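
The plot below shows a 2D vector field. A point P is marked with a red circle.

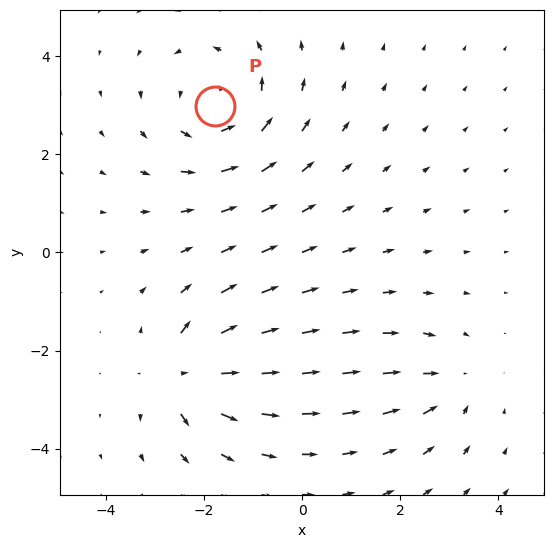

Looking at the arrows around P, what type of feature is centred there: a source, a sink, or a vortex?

vortex

At P (-1.8, 3.0) the arrows circulate counterclockwise. Divergence ≈0, curl about +4 — near-zero divergence with nonzero curl is a vortex.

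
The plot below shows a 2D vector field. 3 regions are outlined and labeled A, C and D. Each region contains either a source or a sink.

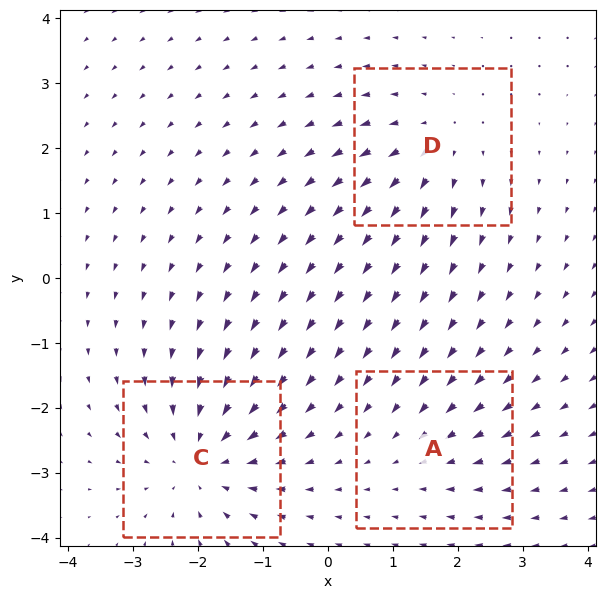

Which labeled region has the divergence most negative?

Divergence at each region's feature centre — A: about -2, C: about -4, D: about +3. Region C is most negative.

C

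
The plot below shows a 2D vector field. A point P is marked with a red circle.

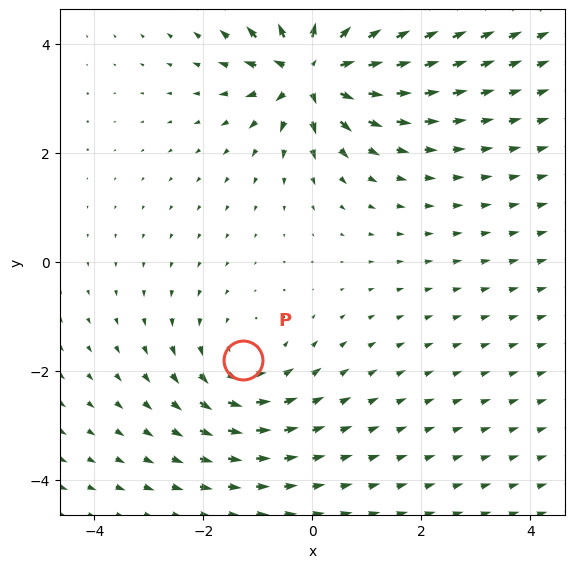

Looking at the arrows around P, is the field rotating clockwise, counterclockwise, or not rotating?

Near P at (-1.3, -1.8) the arrows circulate counterclockwise. The curl (z-component) there is about +3; positive curl means counterclockwise rotation.

counterclockwise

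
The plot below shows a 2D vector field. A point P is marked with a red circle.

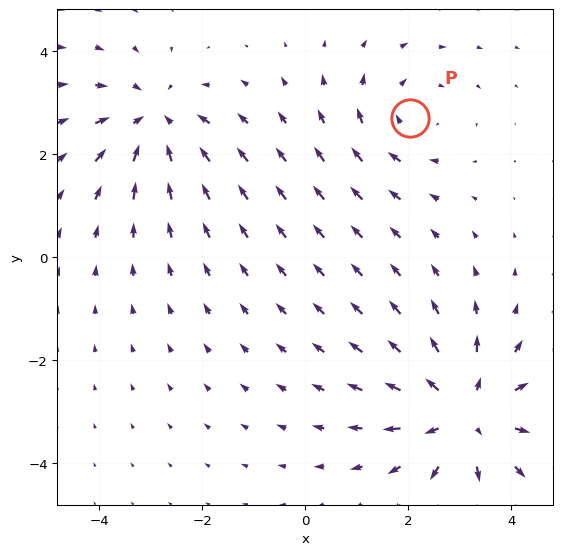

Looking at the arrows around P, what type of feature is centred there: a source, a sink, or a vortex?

At P (2.0, 2.7) the arrows circulate clockwise. Divergence ≈0, curl about -3 — near-zero divergence with nonzero curl is a vortex.

vortex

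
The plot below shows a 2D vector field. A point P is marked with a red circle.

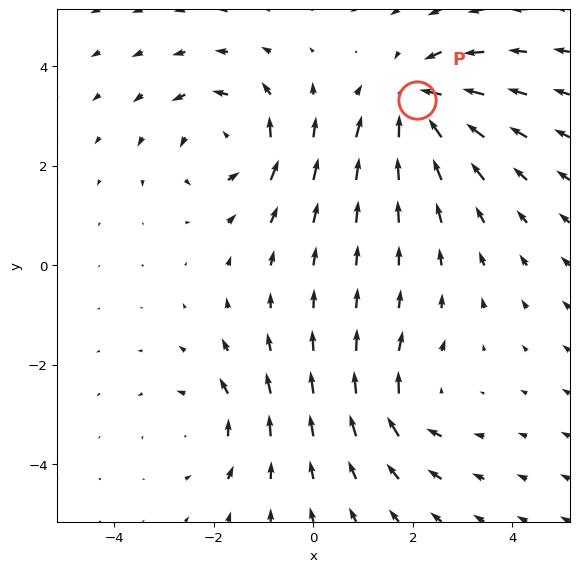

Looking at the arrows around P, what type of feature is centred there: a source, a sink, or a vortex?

sink

At P (2.1, 3.3) the arrows converge inward. Divergence about -6, curl ≈0 — negative divergence with near-zero curl is a sink.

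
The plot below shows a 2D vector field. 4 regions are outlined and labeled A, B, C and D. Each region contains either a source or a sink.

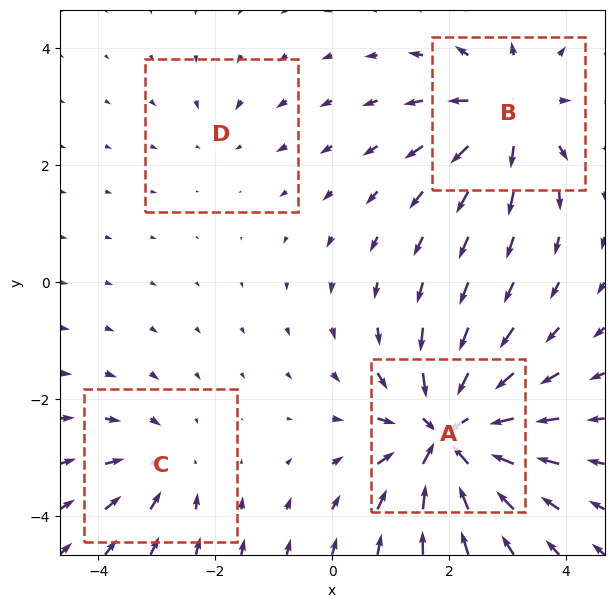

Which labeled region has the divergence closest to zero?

Divergence at each region's feature centre — A: about -8, B: about +5, C: about -3, D: about -2. Region D is closest to zero.

D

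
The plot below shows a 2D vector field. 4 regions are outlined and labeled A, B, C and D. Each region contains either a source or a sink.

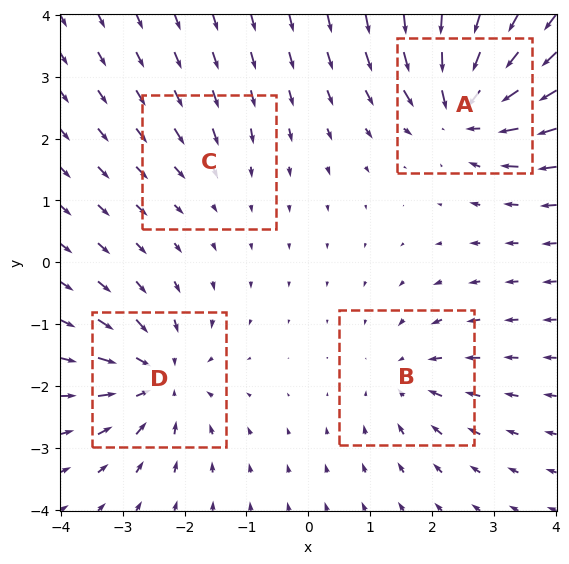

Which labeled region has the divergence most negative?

A

Divergence at each region's feature centre — A: about -8, B: about -4, C: about -2, D: about -6. Region A is most negative.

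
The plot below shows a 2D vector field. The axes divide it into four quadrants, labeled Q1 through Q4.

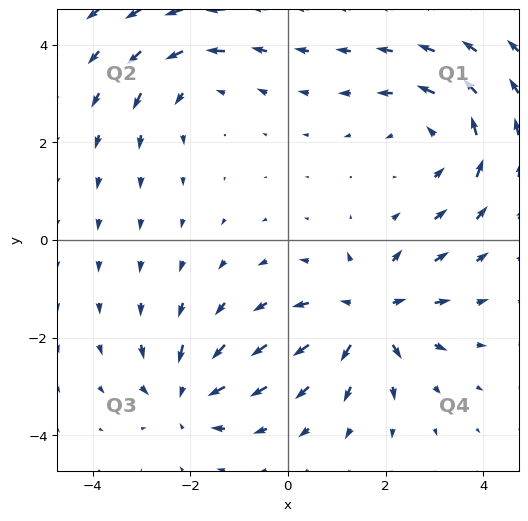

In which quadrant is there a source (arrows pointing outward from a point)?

Q4

The source sits at approximately (1.7, -1.5), which lies in quadrant Q4. The divergence there is about +4, positive as expected for a source.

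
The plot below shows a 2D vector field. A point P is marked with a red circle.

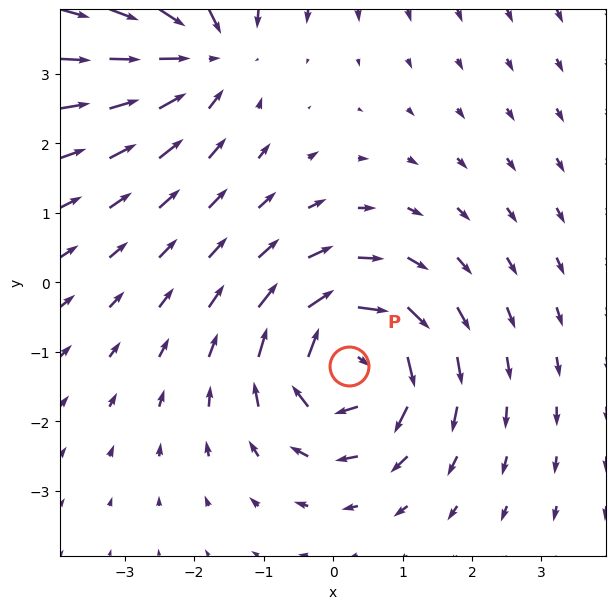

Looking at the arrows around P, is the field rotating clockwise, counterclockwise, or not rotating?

clockwise

Near P at (0.2, -1.2) the arrows circulate clockwise. The curl (z-component) there is about -5; negative curl means clockwise rotation.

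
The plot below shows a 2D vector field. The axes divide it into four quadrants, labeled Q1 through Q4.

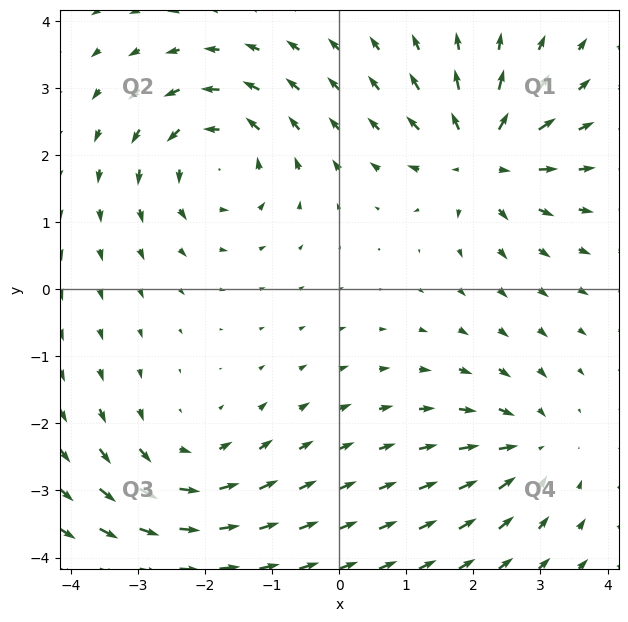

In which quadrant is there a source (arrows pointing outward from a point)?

Q1

The source sits at approximately (2.1, 2.0), which lies in quadrant Q1. The divergence there is about +7, positive as expected for a source.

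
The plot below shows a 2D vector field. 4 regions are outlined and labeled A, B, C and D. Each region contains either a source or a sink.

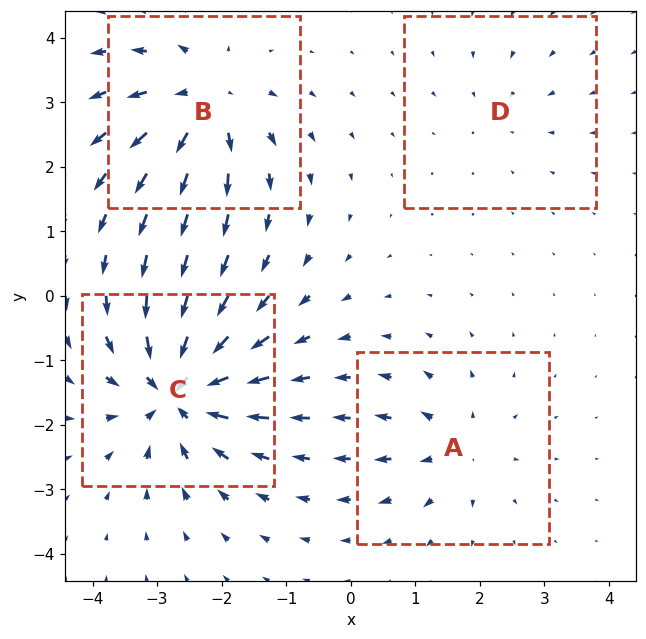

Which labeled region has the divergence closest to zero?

Divergence at each region's feature centre — A: about +4, B: about +6, C: about -8, D: about -2. Region D is closest to zero.

D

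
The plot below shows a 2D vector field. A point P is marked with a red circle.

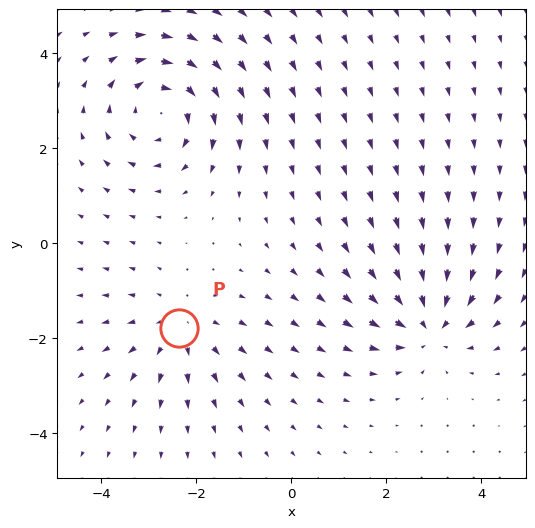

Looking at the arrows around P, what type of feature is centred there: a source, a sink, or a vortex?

At P (-2.4, -1.8) the arrows spread outward. Divergence about +3, curl ≈0 — positive divergence with near-zero curl is a source.

source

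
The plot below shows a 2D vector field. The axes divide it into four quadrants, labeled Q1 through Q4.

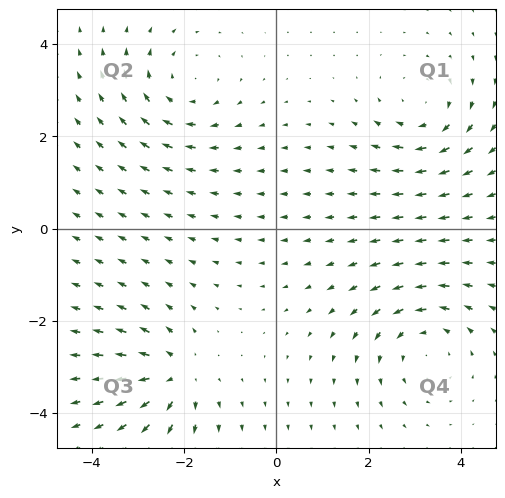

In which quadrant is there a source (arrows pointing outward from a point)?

The source sits at approximately (-2.2, -3.2), which lies in quadrant Q3. The divergence there is about +5, positive as expected for a source.

Q3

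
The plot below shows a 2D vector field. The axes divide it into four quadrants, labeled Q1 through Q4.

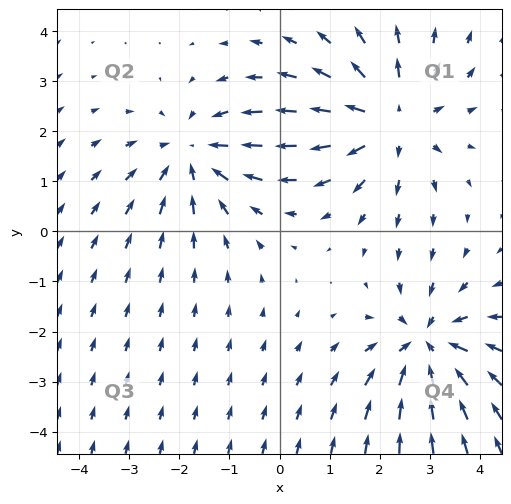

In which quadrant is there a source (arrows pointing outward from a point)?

Q1

The source sits at approximately (2.2, 2.2), which lies in quadrant Q1. The divergence there is about +3, positive as expected for a source.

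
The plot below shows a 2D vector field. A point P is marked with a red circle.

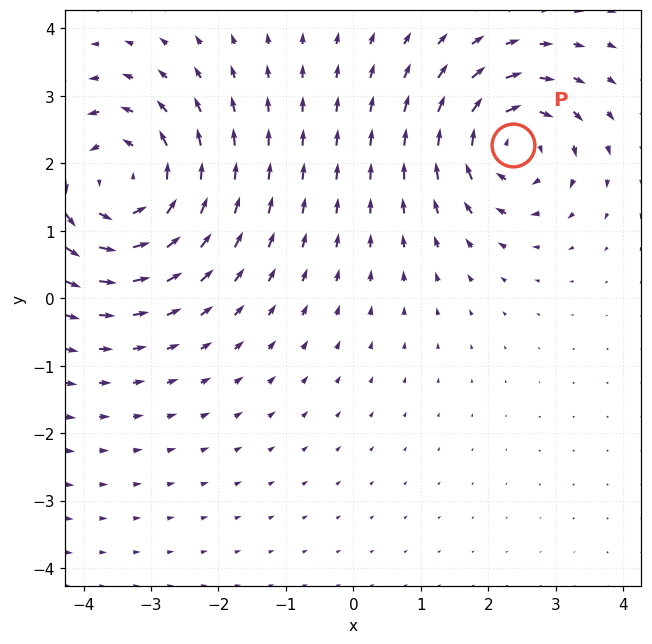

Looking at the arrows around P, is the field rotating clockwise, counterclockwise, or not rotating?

clockwise

Near P at (2.4, 2.3) the arrows circulate clockwise. The curl (z-component) there is about -5; negative curl means clockwise rotation.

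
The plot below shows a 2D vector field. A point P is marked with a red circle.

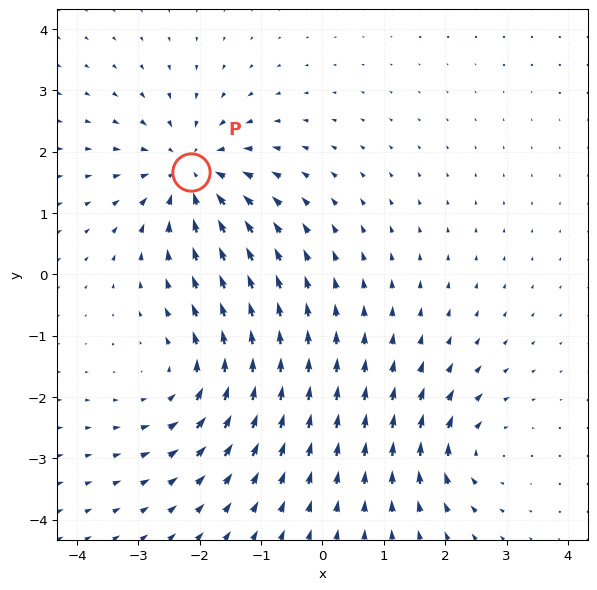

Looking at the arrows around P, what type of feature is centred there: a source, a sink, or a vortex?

sink

At P (-2.1, 1.7) the arrows converge inward. Divergence about -5, curl ≈0 — negative divergence with near-zero curl is a sink.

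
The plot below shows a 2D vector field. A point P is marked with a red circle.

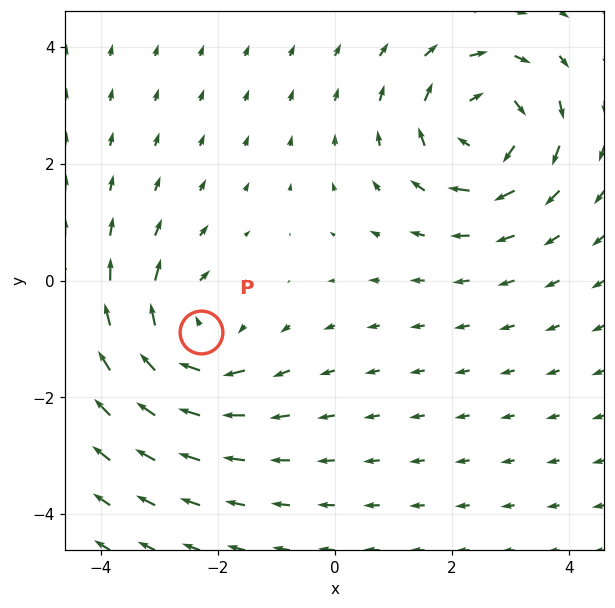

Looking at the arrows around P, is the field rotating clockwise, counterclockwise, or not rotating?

Near P at (-2.3, -0.9) the arrows circulate clockwise. The curl (z-component) there is about -4; negative curl means clockwise rotation.

clockwise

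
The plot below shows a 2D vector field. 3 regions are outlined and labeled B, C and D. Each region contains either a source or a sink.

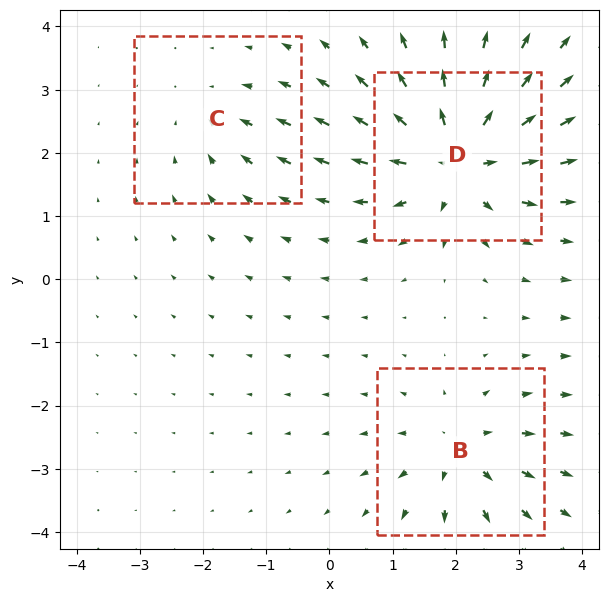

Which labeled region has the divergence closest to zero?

C

Divergence at each region's feature centre — B: about +3, C: about -2, D: about +6. Region C is closest to zero.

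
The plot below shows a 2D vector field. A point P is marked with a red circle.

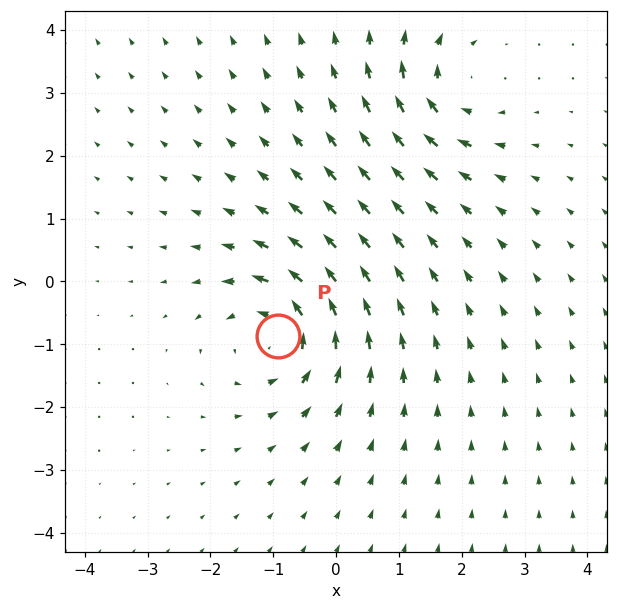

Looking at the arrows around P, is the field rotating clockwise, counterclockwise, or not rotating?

Near P at (-0.9, -0.9) the arrows circulate counterclockwise. The curl (z-component) there is about +5; positive curl means counterclockwise rotation.

counterclockwise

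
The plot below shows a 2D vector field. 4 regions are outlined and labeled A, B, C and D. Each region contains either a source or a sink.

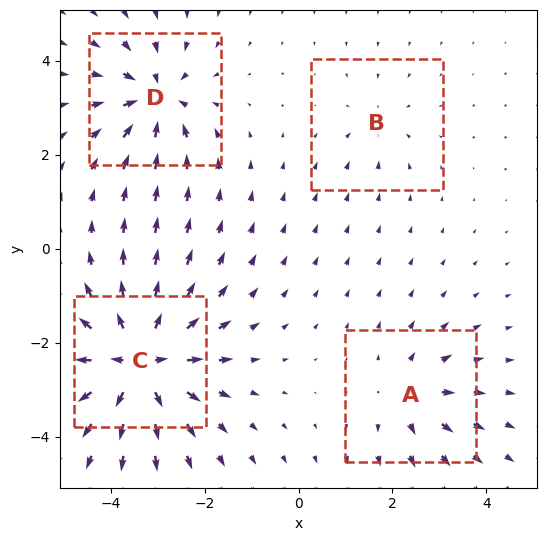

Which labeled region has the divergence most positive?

Divergence at each region's feature centre — A: about +4, B: about -3, C: about +9, D: about -6. Region C is most positive.

C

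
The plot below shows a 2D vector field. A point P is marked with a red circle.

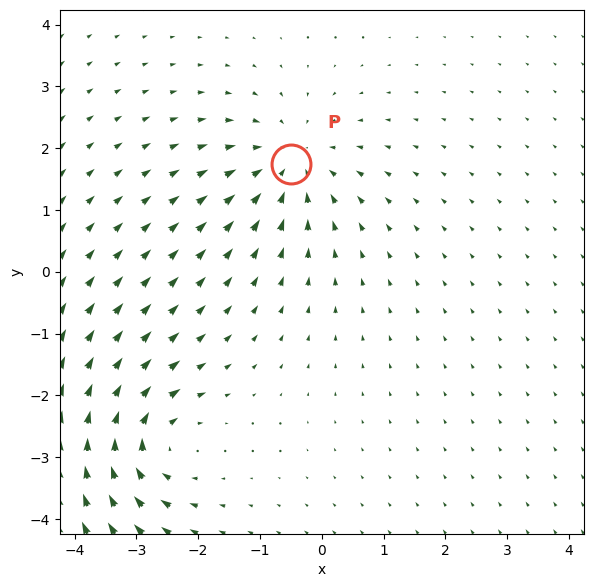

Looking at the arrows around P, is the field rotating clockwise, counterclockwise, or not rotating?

not rotating

Near P at (-0.5, 1.7) the arrows show no circulation. The curl there is ≈0.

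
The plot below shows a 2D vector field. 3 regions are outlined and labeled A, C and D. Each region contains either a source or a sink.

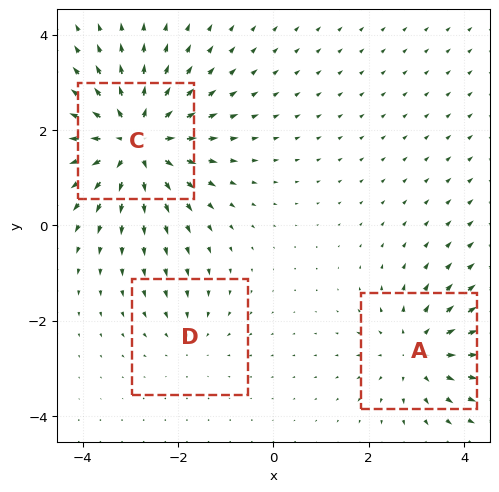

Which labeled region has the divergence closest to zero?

Divergence at each region's feature centre — A: about +3, C: about +5, D: about -2. Region D is closest to zero.

D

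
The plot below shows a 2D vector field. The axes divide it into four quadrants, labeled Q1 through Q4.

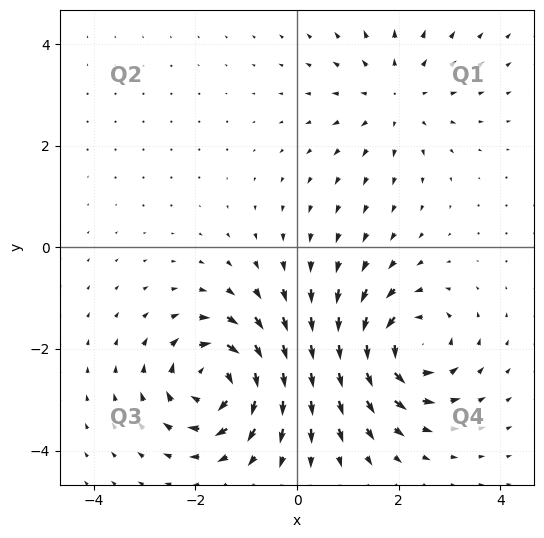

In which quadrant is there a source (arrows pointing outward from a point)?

The source sits at approximately (2.0, 3.0), which lies in quadrant Q1. The divergence there is about +2, positive as expected for a source.

Q1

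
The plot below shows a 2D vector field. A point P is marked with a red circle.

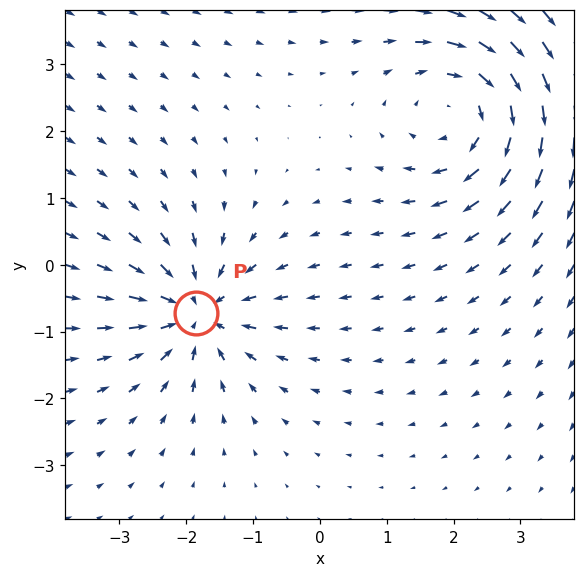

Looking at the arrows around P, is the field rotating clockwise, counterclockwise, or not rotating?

Near P at (-1.8, -0.7) the arrows show no circulation. The curl there is ≈0.

not rotating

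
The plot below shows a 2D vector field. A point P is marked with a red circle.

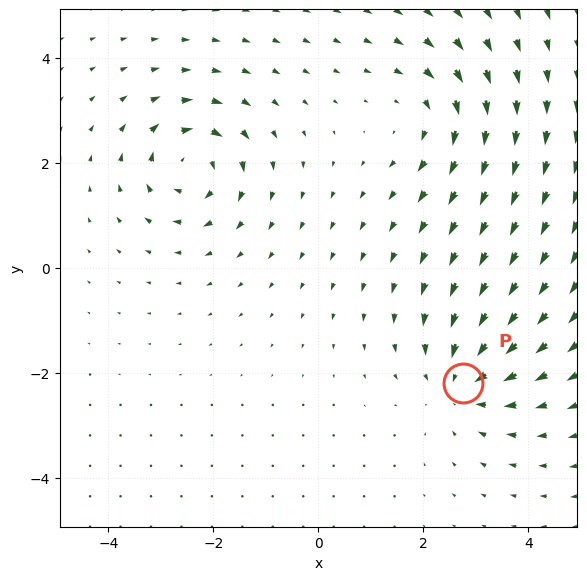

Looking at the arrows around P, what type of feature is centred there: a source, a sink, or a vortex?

sink

At P (2.7, -2.2) the arrows converge inward. Divergence about -4, curl ≈0 — negative divergence with near-zero curl is a sink.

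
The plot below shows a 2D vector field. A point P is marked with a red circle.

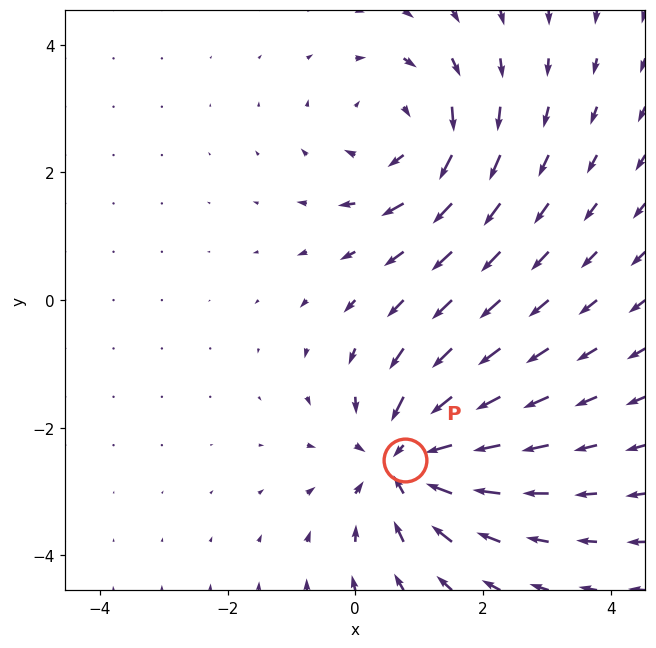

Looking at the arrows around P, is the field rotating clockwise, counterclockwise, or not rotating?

Near P at (0.8, -2.5) the arrows show no circulation. The curl there is ≈0.

not rotating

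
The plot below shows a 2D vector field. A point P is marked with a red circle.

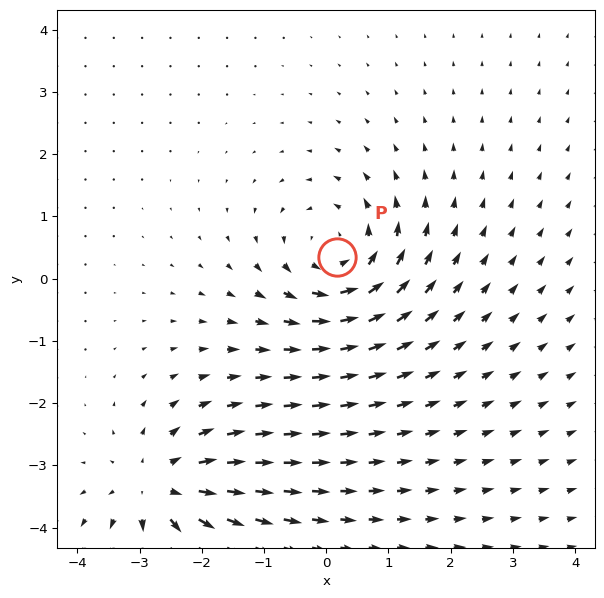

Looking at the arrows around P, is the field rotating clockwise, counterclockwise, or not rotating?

Near P at (0.2, 0.3) the arrows circulate counterclockwise. The curl (z-component) there is about +5; positive curl means counterclockwise rotation.

counterclockwise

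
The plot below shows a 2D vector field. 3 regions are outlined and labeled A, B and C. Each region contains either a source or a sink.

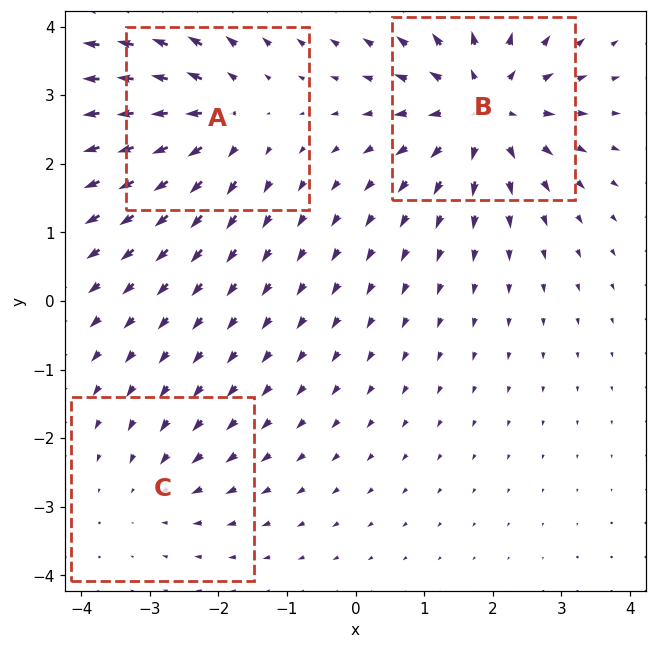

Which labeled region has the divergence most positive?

B

Divergence at each region's feature centre — A: about +3, B: about +5, C: about -2. Region B is most positive.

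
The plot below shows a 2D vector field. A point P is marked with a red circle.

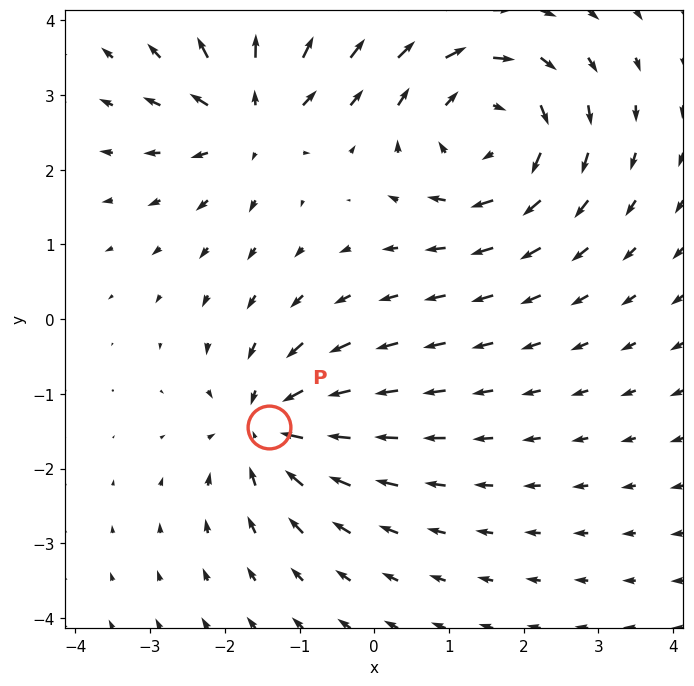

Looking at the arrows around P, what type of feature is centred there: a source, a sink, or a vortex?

sink

At P (-1.4, -1.4) the arrows converge inward. Divergence about -4, curl ≈0 — negative divergence with near-zero curl is a sink.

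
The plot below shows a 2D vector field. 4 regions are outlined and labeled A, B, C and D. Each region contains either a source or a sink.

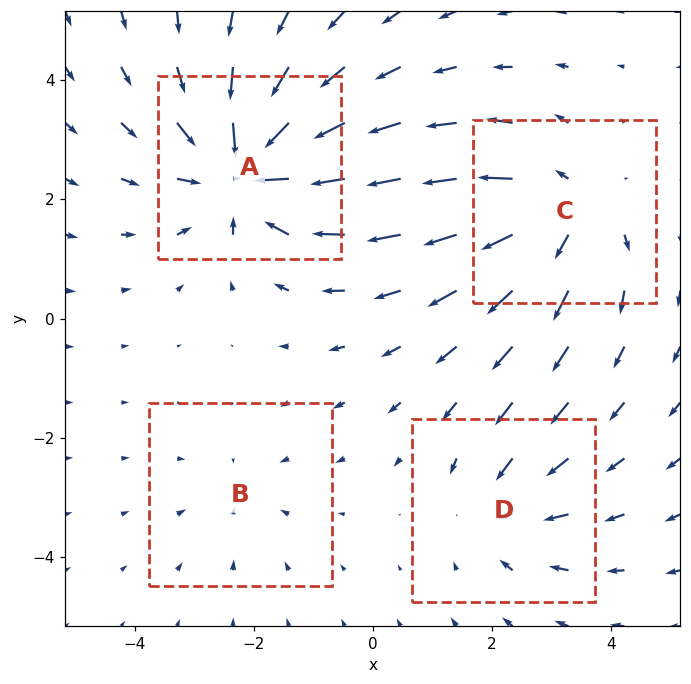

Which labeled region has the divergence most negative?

A

Divergence at each region's feature centre — A: about -7, B: about -2, C: about +5, D: about -3. Region A is most negative.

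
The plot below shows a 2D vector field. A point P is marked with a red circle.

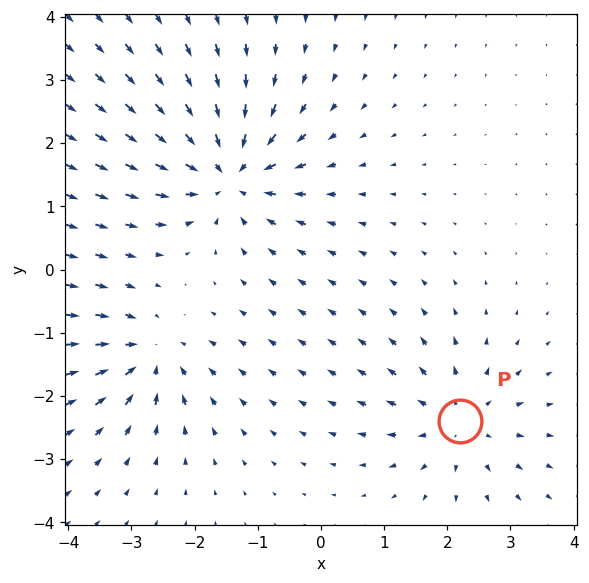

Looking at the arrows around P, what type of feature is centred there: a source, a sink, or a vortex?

At P (2.2, -2.4) the arrows spread outward. Divergence about +4, curl ≈0 — positive divergence with near-zero curl is a source.

source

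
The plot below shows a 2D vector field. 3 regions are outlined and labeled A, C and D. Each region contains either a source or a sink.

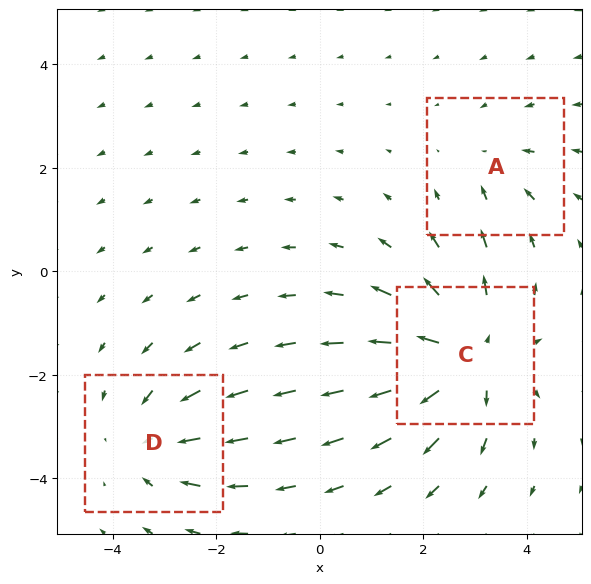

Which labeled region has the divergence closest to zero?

A

Divergence at each region's feature centre — A: about -2, C: about +5, D: about -3. Region A is closest to zero.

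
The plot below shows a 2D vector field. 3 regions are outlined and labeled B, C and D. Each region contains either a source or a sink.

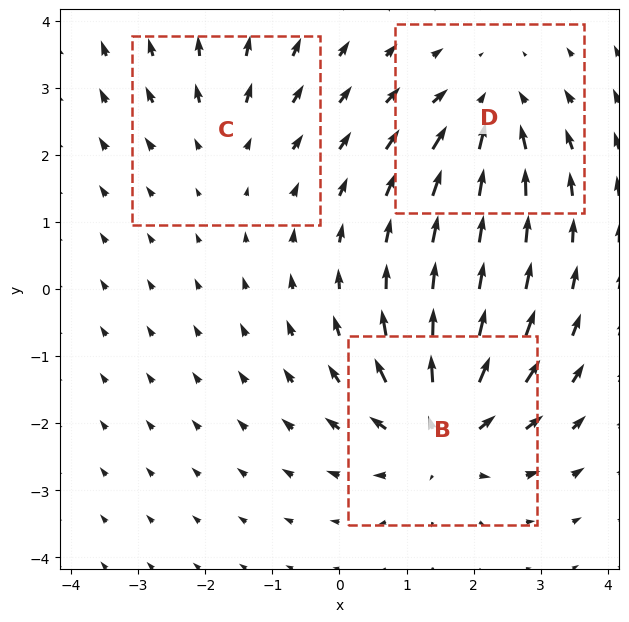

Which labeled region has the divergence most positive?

B

Divergence at each region's feature centre — B: about +5, C: about +2, D: about -3. Region B is most positive.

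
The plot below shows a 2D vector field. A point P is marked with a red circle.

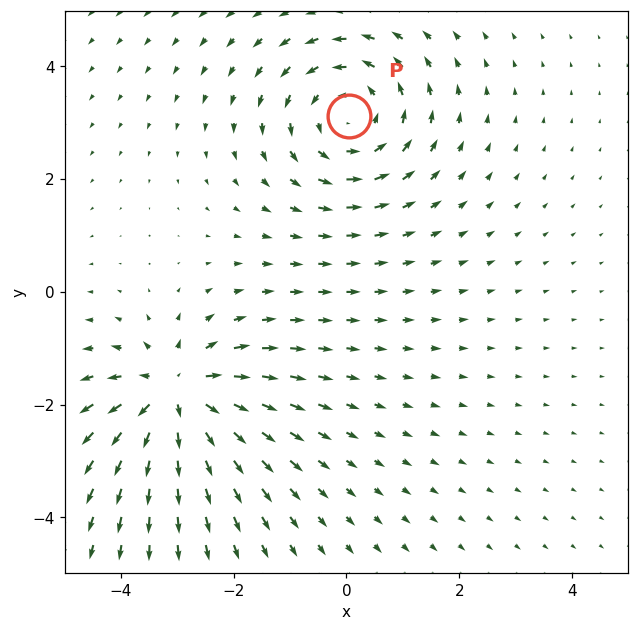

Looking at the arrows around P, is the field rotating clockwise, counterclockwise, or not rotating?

Near P at (0.0, 3.1) the arrows circulate counterclockwise. The curl (z-component) there is about +3; positive curl means counterclockwise rotation.

counterclockwise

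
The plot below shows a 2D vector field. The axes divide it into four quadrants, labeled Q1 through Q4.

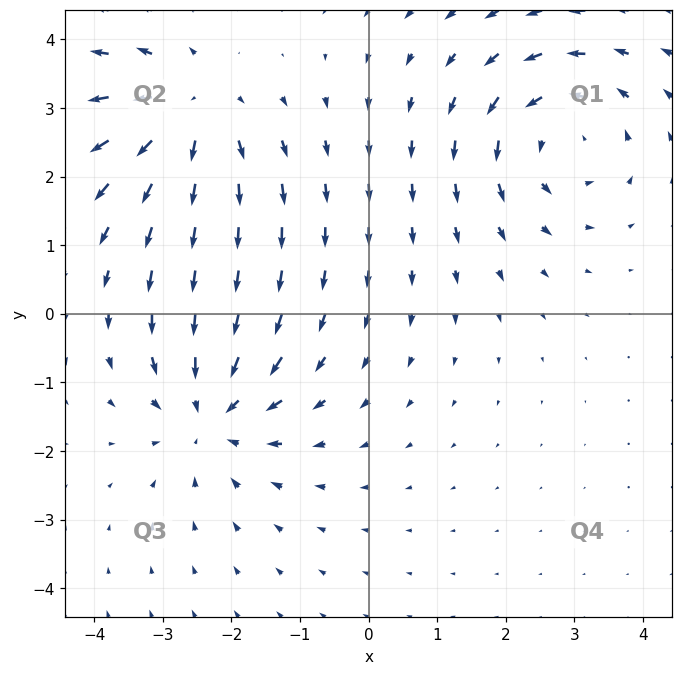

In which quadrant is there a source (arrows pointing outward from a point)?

Q2

The source sits at approximately (-2.6, 3.0), which lies in quadrant Q2. The divergence there is about +4, positive as expected for a source.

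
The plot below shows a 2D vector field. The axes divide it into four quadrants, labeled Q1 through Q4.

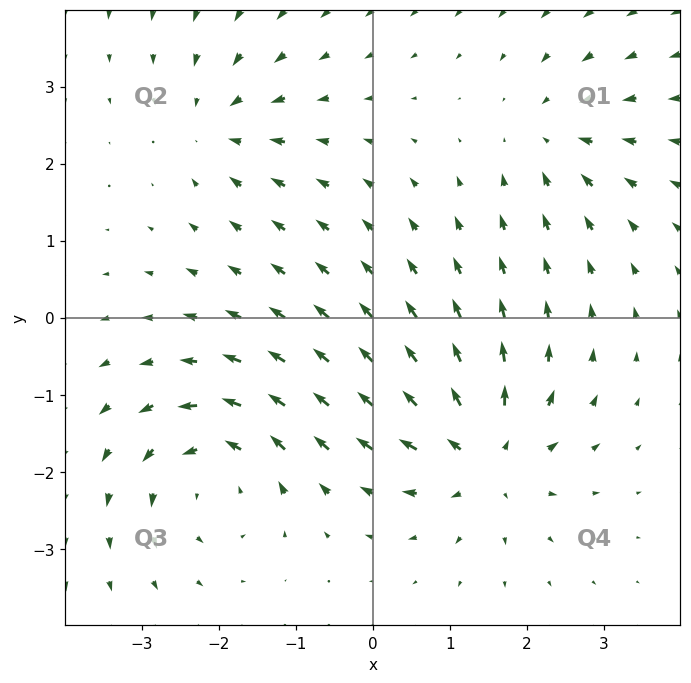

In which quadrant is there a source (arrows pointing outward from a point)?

Q4

The source sits at approximately (1.4, -1.8), which lies in quadrant Q4. The divergence there is about +5, positive as expected for a source.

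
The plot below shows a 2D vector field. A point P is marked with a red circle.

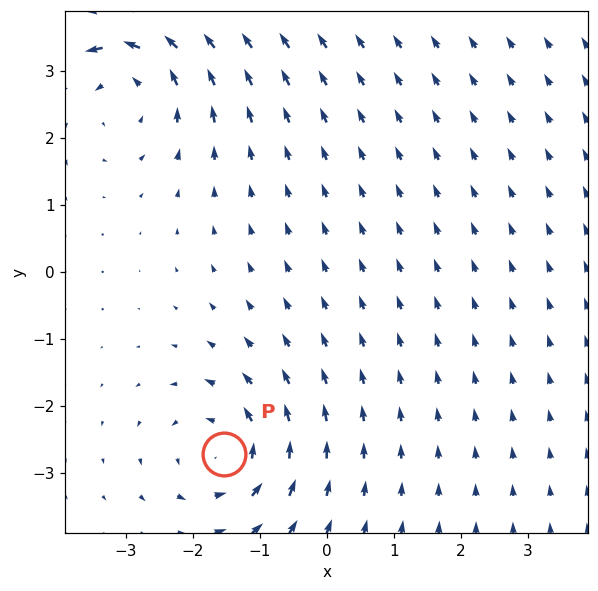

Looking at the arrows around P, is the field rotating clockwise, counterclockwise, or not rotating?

Near P at (-1.5, -2.7) the arrows circulate counterclockwise. The curl (z-component) there is about +4; positive curl means counterclockwise rotation.

counterclockwise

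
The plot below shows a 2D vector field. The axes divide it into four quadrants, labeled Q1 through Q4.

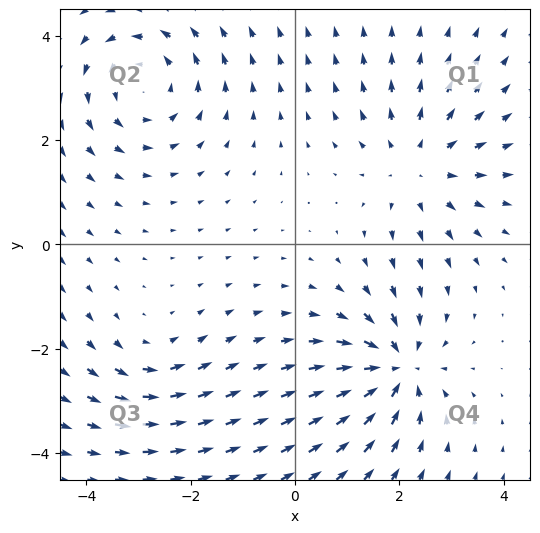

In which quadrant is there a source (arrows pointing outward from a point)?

The source sits at approximately (2.4, 1.5), which lies in quadrant Q1. The divergence there is about +3, positive as expected for a source.

Q1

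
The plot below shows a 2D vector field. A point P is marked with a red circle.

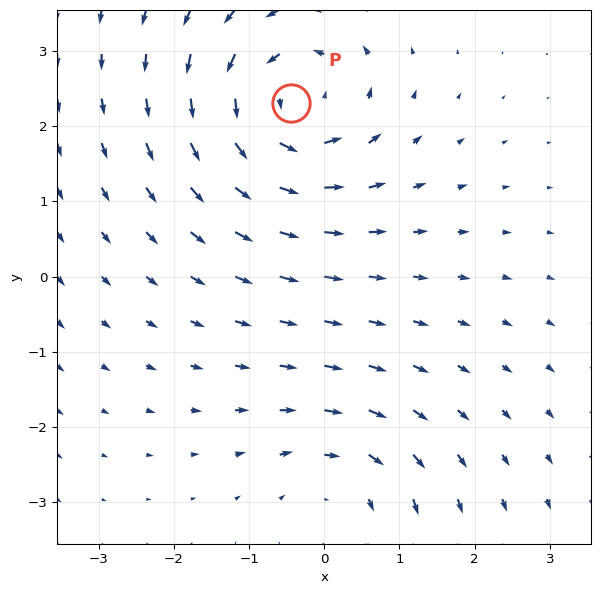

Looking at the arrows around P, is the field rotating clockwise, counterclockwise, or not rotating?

counterclockwise

Near P at (-0.4, 2.3) the arrows circulate counterclockwise. The curl (z-component) there is about +5; positive curl means counterclockwise rotation.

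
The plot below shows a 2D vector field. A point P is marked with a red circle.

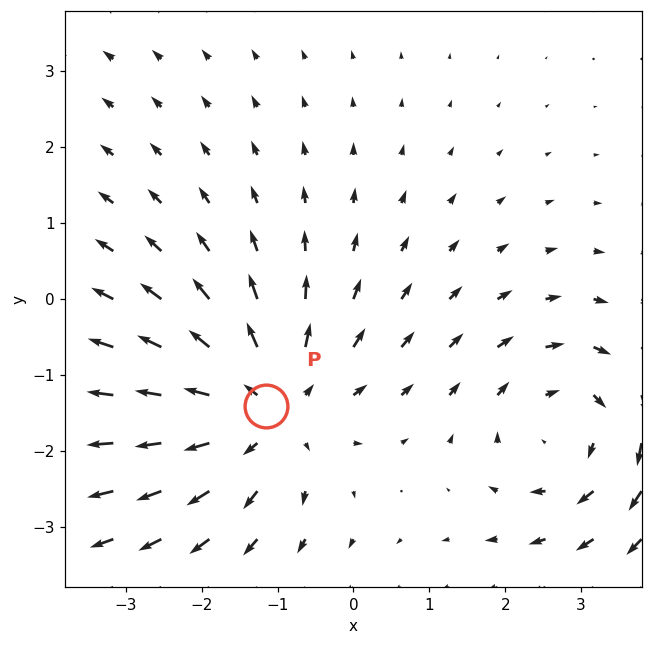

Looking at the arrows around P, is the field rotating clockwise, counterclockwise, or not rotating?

not rotating

Near P at (-1.1, -1.4) the arrows show no circulation. The curl there is ≈0.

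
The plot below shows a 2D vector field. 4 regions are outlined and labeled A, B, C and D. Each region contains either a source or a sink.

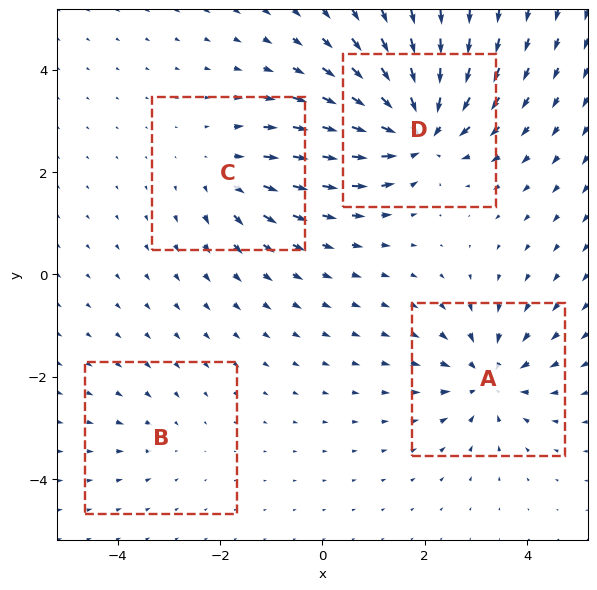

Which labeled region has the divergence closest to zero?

Divergence at each region's feature centre — A: about -6, B: about -2, C: about +4, D: about -8. Region B is closest to zero.

B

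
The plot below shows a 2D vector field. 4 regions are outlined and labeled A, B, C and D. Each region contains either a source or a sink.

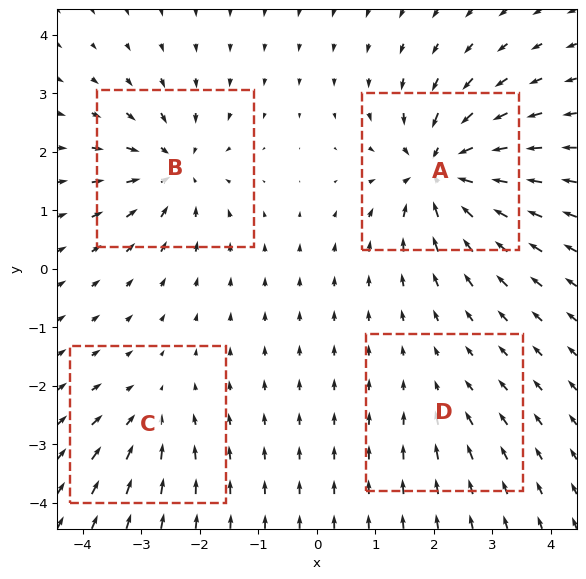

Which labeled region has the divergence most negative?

Divergence at each region's feature centre — A: about -9, B: about -6, C: about -4, D: about -2. Region A is most negative.

A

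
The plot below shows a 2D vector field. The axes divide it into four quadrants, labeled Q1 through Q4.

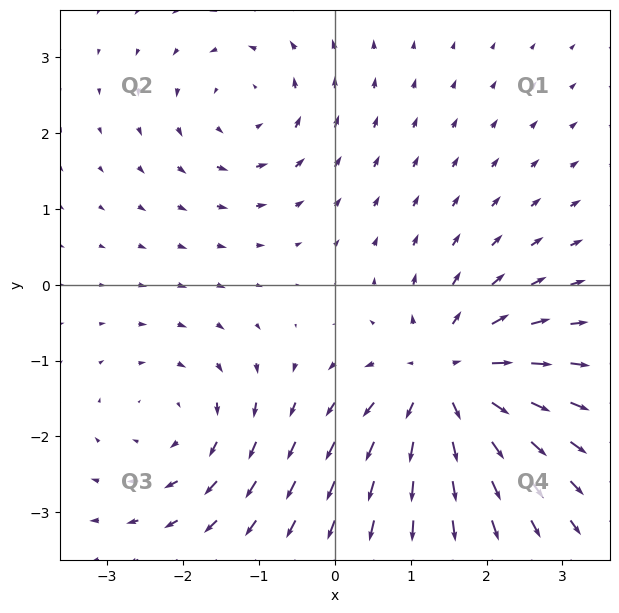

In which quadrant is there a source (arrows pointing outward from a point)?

The source sits at approximately (1.5, -1.3), which lies in quadrant Q4. The divergence there is about +6, positive as expected for a source.

Q4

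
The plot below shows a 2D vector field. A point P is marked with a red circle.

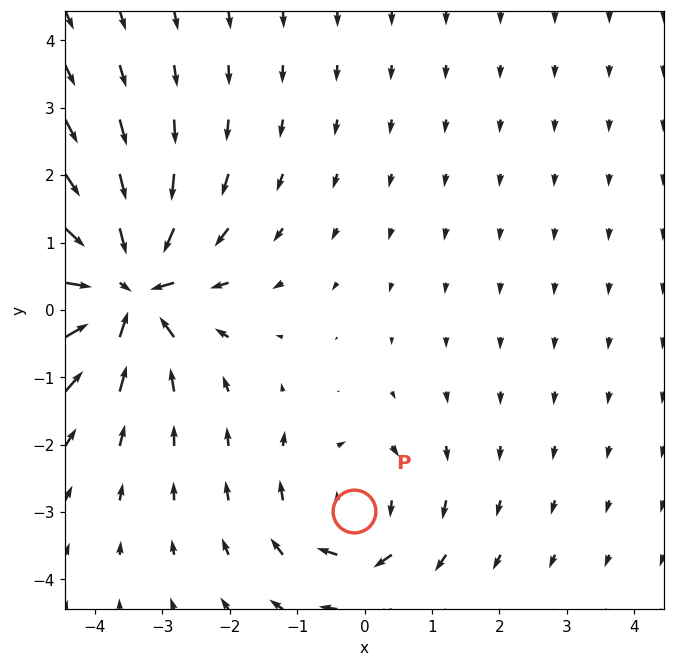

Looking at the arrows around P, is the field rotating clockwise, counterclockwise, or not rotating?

clockwise

Near P at (-0.2, -3.0) the arrows circulate clockwise. The curl (z-component) there is about -3; negative curl means clockwise rotation.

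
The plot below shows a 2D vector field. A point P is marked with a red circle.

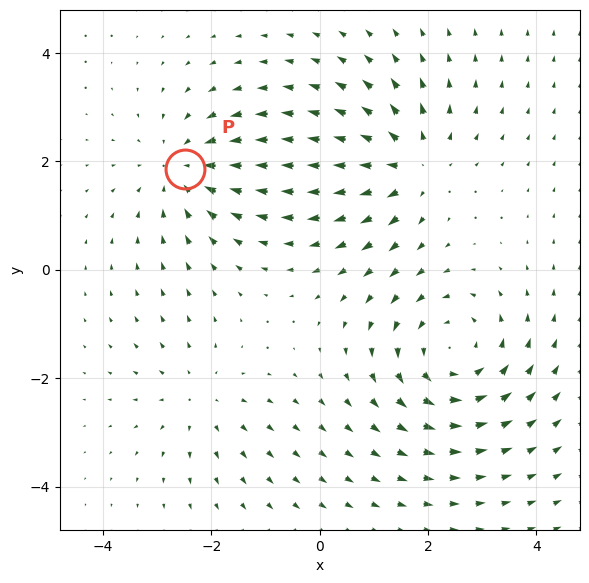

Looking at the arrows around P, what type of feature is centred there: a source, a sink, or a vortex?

sink

At P (-2.5, 1.9) the arrows converge inward. Divergence about -3, curl ≈0 — negative divergence with near-zero curl is a sink.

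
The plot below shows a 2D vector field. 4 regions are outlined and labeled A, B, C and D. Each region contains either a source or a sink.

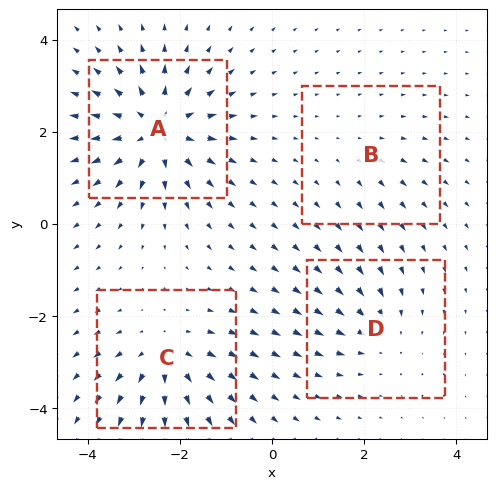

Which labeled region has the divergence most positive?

A

Divergence at each region's feature centre — A: about +8, B: about +2, C: about +5, D: about -4. Region A is most positive.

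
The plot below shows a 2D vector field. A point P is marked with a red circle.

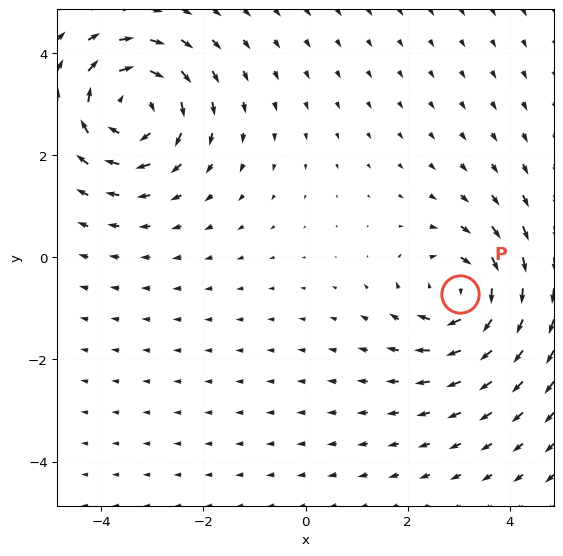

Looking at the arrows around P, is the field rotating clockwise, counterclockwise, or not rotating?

clockwise

Near P at (3.0, -0.7) the arrows circulate clockwise. The curl (z-component) there is about -5; negative curl means clockwise rotation.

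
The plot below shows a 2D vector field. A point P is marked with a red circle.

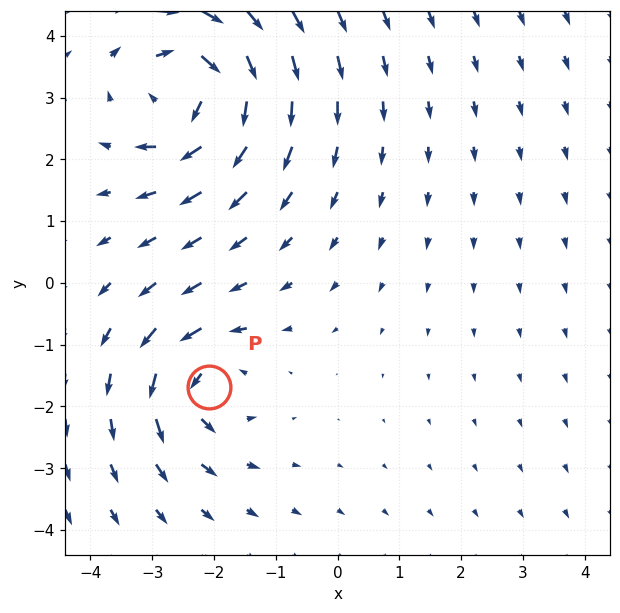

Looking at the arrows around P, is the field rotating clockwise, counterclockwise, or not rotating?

counterclockwise

Near P at (-2.1, -1.7) the arrows circulate counterclockwise. The curl (z-component) there is about +4; positive curl means counterclockwise rotation.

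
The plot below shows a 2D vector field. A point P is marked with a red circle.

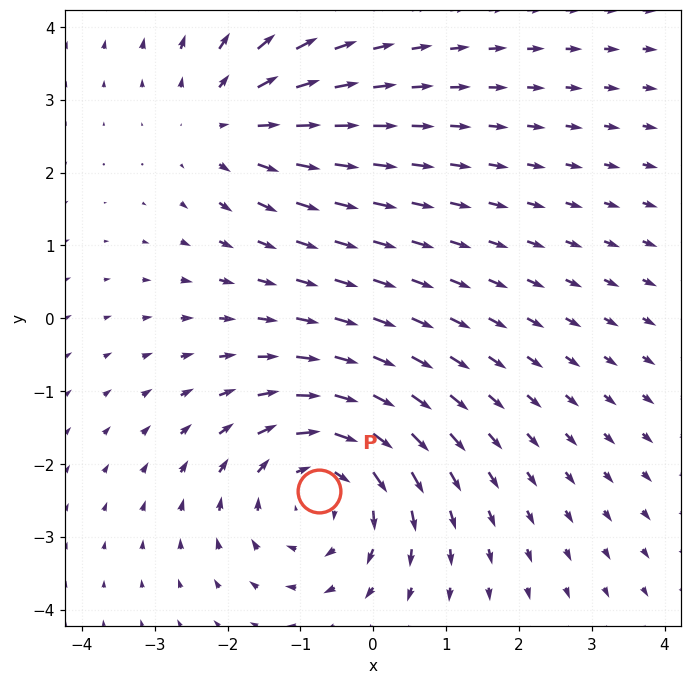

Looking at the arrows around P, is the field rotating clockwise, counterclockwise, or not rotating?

clockwise

Near P at (-0.7, -2.4) the arrows circulate clockwise. The curl (z-component) there is about -4; negative curl means clockwise rotation.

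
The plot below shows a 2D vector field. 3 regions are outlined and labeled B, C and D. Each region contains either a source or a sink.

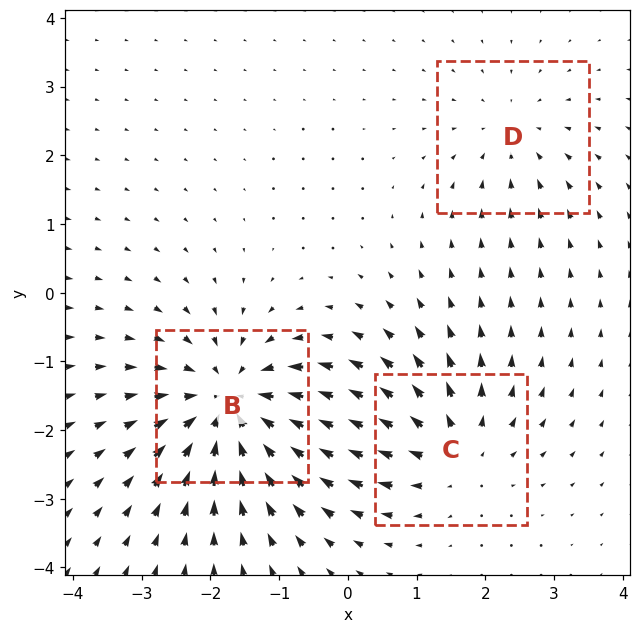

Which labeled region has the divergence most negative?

B

Divergence at each region's feature centre — B: about -5, C: about +3, D: about -2. Region B is most negative.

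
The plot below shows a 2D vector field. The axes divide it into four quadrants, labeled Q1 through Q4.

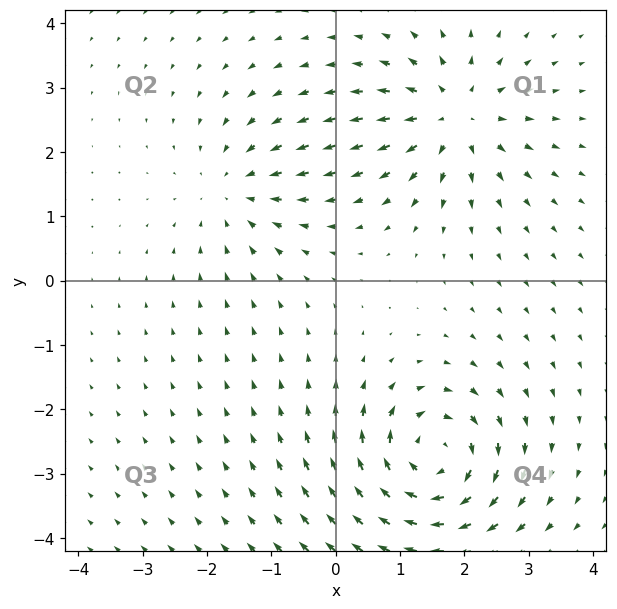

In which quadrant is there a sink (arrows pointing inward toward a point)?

The sink sits at approximately (-1.6, 1.4), which lies in quadrant Q2. The divergence there is about -3, negative as expected for a sink.

Q2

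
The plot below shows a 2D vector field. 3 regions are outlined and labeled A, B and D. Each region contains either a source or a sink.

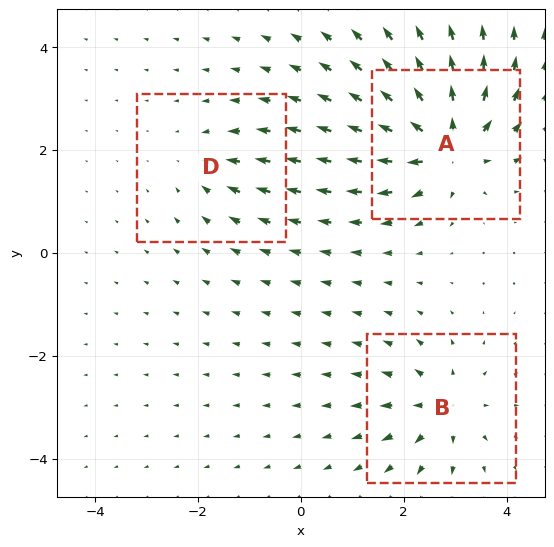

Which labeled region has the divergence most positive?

A

Divergence at each region's feature centre — A: about +6, B: about +4, D: about -3. Region A is most positive.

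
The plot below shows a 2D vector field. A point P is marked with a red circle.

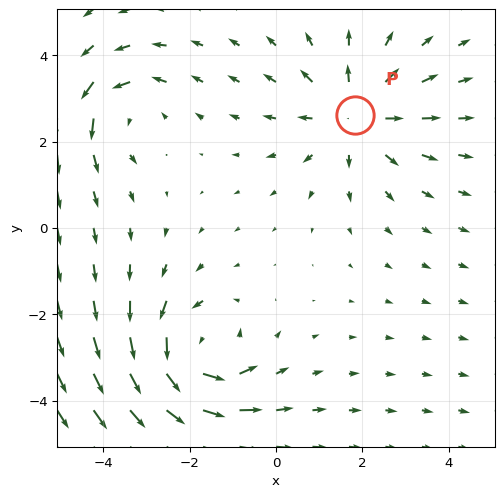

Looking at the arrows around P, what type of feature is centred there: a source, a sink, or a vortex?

source

At P (1.8, 2.6) the arrows spread outward. Divergence about +4, curl ≈0 — positive divergence with near-zero curl is a source.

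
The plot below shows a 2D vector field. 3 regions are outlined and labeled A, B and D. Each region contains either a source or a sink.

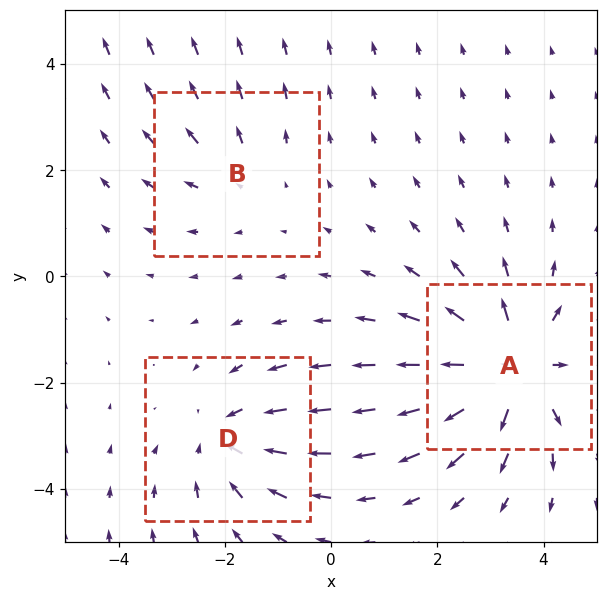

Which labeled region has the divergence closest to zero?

Divergence at each region's feature centre — A: about +5, B: about +2, D: about -3. Region B is closest to zero.

B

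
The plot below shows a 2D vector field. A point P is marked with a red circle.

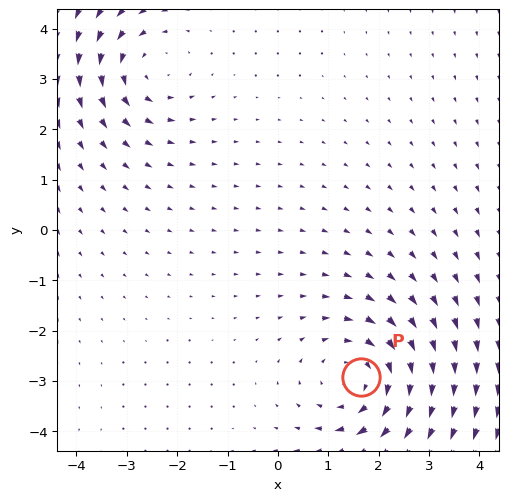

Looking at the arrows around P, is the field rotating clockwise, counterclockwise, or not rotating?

Near P at (1.6, -2.9) the arrows circulate clockwise. The curl (z-component) there is about -3; negative curl means clockwise rotation.

clockwise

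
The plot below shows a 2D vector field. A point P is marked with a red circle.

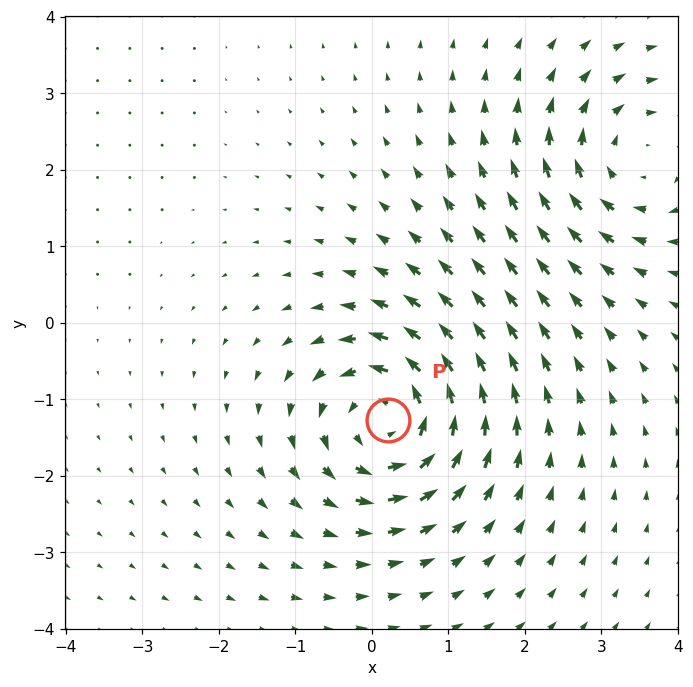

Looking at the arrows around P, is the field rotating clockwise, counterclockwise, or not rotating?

Near P at (0.2, -1.3) the arrows circulate counterclockwise. The curl (z-component) there is about +5; positive curl means counterclockwise rotation.

counterclockwise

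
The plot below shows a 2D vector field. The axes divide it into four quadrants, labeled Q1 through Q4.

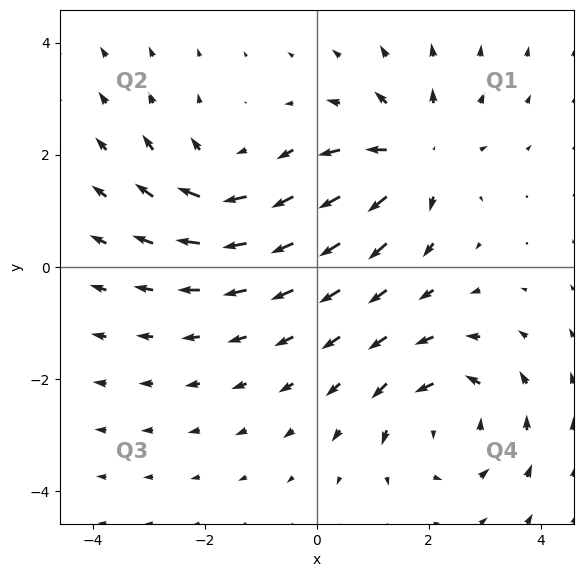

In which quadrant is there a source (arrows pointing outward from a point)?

Q1

The source sits at approximately (1.8, 1.9), which lies in quadrant Q1. The divergence there is about +4, positive as expected for a source.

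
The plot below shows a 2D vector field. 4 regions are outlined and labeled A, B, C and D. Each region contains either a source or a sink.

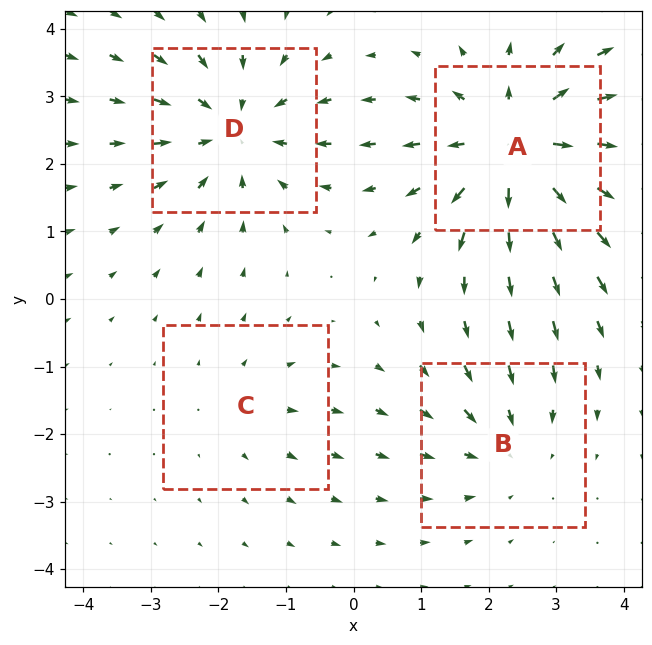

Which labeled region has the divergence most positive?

Divergence at each region's feature centre — A: about +6, B: about -3, C: about +2, D: about -4. Region A is most positive.

A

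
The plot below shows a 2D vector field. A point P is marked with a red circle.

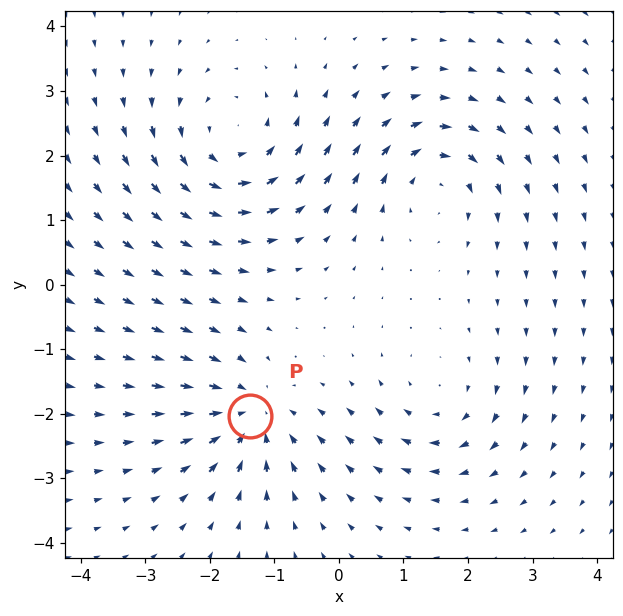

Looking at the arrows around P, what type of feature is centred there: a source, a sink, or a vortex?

At P (-1.4, -2.0) the arrows converge inward. Divergence about -4, curl ≈0 — negative divergence with near-zero curl is a sink.

sink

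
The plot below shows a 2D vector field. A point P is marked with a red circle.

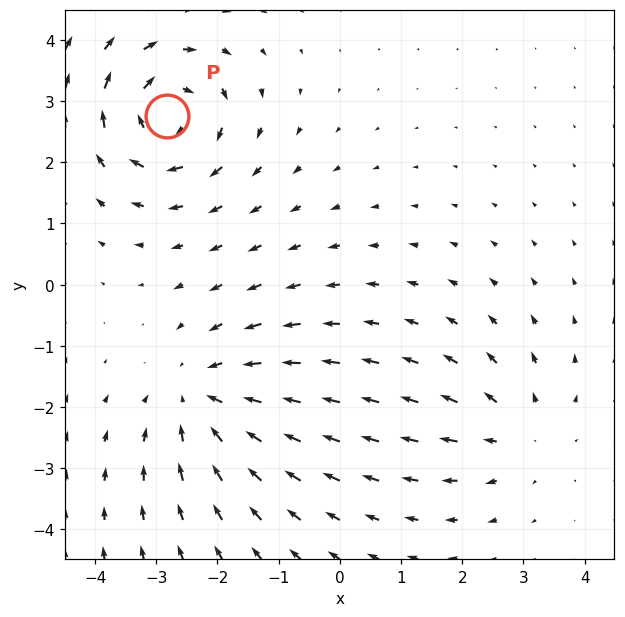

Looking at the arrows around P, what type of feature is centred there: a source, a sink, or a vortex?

At P (-2.8, 2.8) the arrows circulate clockwise. Divergence ≈0, curl about -5 — near-zero divergence with nonzero curl is a vortex.

vortex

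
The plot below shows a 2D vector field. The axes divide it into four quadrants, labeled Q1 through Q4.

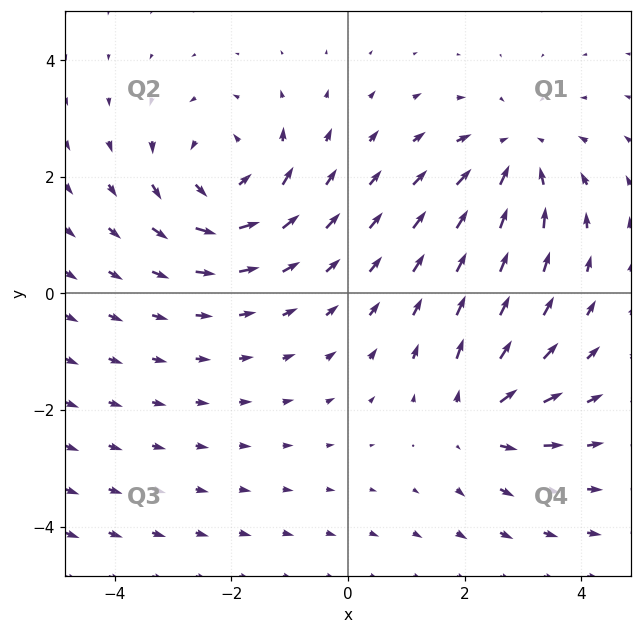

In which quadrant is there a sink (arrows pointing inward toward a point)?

Q1

The sink sits at approximately (2.9, 2.4), which lies in quadrant Q1. The divergence there is about -3, negative as expected for a sink.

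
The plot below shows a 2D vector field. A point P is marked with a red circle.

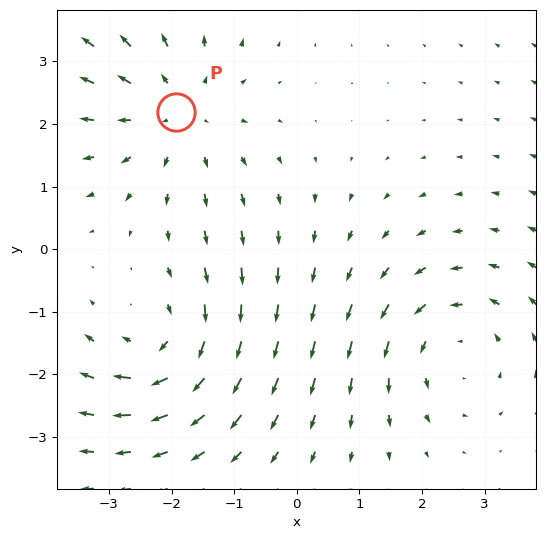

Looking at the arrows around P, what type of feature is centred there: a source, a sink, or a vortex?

At P (-1.9, 2.2) the arrows spread outward. Divergence about +3, curl ≈0 — positive divergence with near-zero curl is a source.

source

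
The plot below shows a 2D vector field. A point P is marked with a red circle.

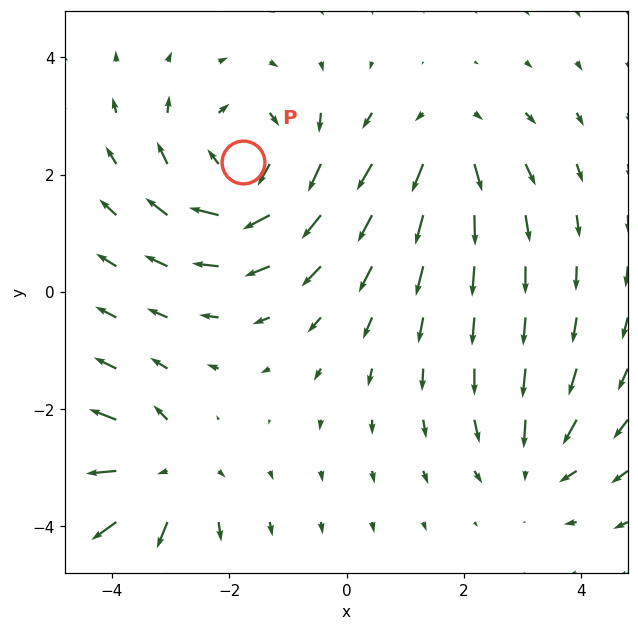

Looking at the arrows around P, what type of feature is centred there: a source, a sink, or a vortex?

At P (-1.8, 2.2) the arrows circulate clockwise. Divergence ≈0, curl about -4 — near-zero divergence with nonzero curl is a vortex.

vortex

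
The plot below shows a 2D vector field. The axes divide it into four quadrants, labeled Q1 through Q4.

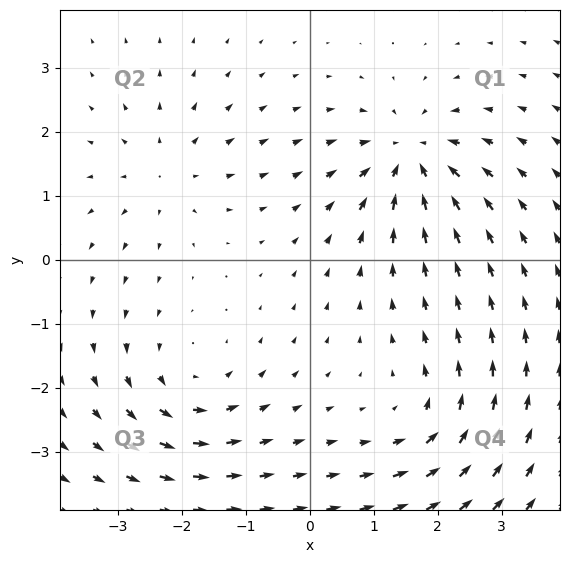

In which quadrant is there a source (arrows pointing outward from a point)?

Q2

The source sits at approximately (-2.2, 1.4), which lies in quadrant Q2. The divergence there is about +3, positive as expected for a source.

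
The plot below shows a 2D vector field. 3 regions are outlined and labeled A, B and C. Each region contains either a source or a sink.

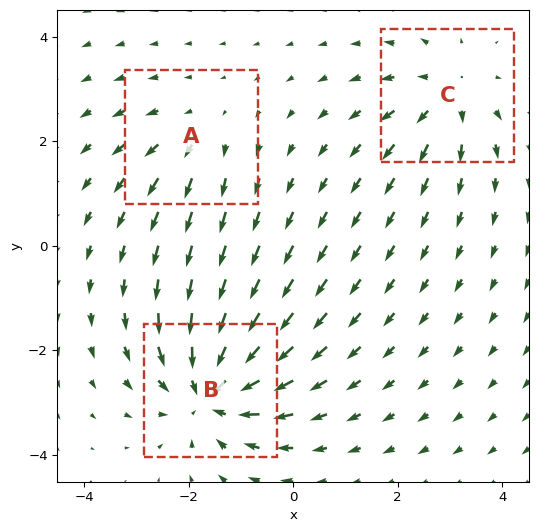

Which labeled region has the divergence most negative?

B

Divergence at each region's feature centre — A: about +2, B: about -5, C: about +3. Region B is most negative.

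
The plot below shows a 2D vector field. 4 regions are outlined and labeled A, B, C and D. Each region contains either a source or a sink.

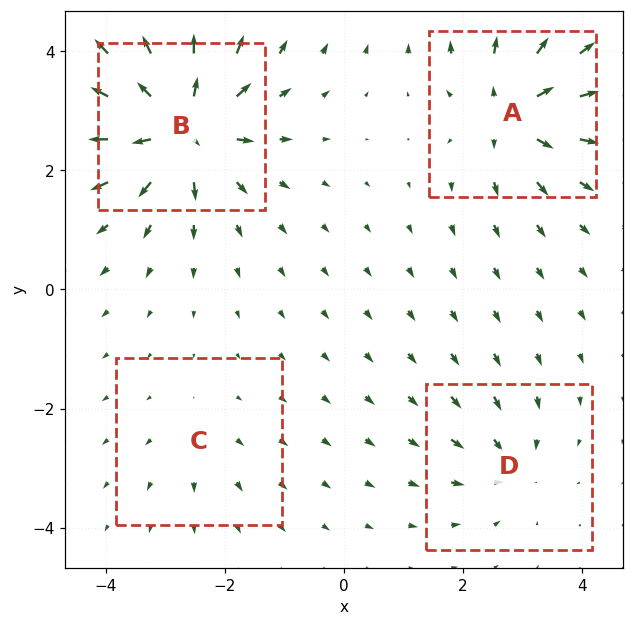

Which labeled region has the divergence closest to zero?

C

Divergence at each region's feature centre — A: about +6, B: about +9, C: about +2, D: about -4. Region C is closest to zero.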